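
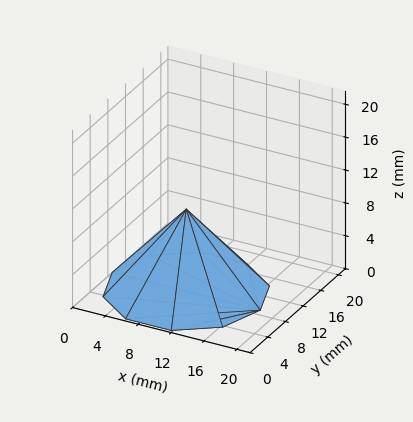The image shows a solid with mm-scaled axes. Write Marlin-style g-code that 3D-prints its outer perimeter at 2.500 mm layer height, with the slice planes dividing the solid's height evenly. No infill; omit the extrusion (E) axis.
Reading the render: the shape is a regular 10-sided pyramid, base circumscribed radius ≈ 9 mm, apex at z ≈ 10 mm (dimensions read to the nearest mm from the axis ticks). For the g-code, the solid's height is divided into equal slices at the stated Δz and each level perimeter traced with G1 moves after a G0 lift.

; perimeter-only toolpath
G21 ; units = mm
G90 ; absolute positioning
G28 ; home
; layer 1
G0 Z2.500
G0 X15.750 Y9.000
G1 X14.461 Y12.967
G1 X11.086 Y15.420
G1 X6.914 Y15.420
G1 X3.539 Y12.967
G1 X2.250 Y9.000
G1 X3.539 Y5.032
G1 X6.914 Y2.580
G1 X11.086 Y2.580
G1 X14.461 Y5.032
G1 X15.750 Y9.000
; layer 2
G0 Z5.000
G0 X13.500 Y9.000
G1 X12.640 Y11.645
G1 X10.390 Y13.280
G1 X7.610 Y13.280
G1 X5.359 Y11.645
G1 X4.500 Y9.000
G1 X5.359 Y6.355
G1 X7.610 Y4.720
G1 X10.390 Y4.720
G1 X12.640 Y6.355
G1 X13.500 Y9.000
; layer 3
G0 Z7.500
G0 X11.250 Y9.000
G1 X10.820 Y10.322
G1 X9.695 Y11.140
G1 X8.305 Y11.140
G1 X7.180 Y10.322
G1 X6.750 Y9.000
G1 X7.180 Y7.678
G1 X8.305 Y6.860
G1 X9.695 Y6.860
G1 X10.820 Y7.678
G1 X11.250 Y9.000
M2 ; end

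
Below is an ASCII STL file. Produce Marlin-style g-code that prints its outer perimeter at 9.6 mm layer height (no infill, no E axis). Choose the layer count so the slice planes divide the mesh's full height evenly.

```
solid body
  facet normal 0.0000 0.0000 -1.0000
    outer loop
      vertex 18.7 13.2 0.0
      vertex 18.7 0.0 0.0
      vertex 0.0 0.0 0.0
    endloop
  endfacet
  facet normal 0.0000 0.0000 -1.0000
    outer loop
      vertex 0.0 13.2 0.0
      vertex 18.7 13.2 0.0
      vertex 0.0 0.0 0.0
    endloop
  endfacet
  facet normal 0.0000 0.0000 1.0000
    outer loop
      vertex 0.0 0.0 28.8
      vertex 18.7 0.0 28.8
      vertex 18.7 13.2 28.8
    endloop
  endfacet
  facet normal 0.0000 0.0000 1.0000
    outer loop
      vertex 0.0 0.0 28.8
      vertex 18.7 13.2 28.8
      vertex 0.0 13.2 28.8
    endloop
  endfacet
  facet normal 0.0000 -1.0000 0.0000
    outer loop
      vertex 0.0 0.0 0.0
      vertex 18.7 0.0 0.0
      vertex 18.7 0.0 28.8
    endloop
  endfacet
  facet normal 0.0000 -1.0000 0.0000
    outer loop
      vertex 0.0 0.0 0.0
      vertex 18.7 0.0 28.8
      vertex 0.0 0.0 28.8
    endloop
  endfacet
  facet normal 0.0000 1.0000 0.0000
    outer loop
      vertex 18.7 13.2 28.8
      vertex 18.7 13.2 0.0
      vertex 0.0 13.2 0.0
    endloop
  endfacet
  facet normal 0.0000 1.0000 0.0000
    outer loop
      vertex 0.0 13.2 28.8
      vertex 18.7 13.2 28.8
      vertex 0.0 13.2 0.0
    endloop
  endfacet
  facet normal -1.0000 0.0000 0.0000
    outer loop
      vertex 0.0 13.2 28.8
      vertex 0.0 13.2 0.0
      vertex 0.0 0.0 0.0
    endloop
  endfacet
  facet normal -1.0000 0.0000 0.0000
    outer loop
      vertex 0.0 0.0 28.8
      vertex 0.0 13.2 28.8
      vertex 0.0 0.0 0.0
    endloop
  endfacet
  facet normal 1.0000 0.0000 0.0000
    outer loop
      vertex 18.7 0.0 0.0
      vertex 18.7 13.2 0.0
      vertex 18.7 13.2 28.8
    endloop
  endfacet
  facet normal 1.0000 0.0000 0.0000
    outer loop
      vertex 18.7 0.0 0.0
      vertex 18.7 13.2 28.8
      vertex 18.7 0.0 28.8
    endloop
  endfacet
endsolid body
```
; perimeter-only toolpath
G21 ; units = mm
G90 ; absolute positioning
G28 ; home
; layer 1
G0 Z9.6
G0 X0.0 Y0.0
G1 X18.7 Y0.0
G1 X18.7 Y13.2
G1 X0.0 Y13.2
G1 X0.0 Y0.0
; layer 2
G0 Z19.2
G0 X0.0 Y0.0
G1 X18.7 Y0.0
G1 X18.7 Y13.2
G1 X0.0 Y13.2
G1 X0.0 Y0.0
; layer 3
G0 Z28.8
G0 X0.0 Y0.0
G1 X18.7 Y0.0
G1 X18.7 Y13.2
G1 X0.0 Y13.2
G1 X0.0 Y0.0
M2 ; end

The solid is a rectangular box, roughly 18.7 × 13.2 mm footprint and 28.8 mm tall. Slicing at Δz = 9.6 mm — 3 equal slices spanning the solid's height, so layer i sits at z = i·h/3 — gives 3 non-empty perimeters. Each is a 4-segment closed polygon; G0 lifts to the layer z and rapids to the start vertex, then G1 traces the edges.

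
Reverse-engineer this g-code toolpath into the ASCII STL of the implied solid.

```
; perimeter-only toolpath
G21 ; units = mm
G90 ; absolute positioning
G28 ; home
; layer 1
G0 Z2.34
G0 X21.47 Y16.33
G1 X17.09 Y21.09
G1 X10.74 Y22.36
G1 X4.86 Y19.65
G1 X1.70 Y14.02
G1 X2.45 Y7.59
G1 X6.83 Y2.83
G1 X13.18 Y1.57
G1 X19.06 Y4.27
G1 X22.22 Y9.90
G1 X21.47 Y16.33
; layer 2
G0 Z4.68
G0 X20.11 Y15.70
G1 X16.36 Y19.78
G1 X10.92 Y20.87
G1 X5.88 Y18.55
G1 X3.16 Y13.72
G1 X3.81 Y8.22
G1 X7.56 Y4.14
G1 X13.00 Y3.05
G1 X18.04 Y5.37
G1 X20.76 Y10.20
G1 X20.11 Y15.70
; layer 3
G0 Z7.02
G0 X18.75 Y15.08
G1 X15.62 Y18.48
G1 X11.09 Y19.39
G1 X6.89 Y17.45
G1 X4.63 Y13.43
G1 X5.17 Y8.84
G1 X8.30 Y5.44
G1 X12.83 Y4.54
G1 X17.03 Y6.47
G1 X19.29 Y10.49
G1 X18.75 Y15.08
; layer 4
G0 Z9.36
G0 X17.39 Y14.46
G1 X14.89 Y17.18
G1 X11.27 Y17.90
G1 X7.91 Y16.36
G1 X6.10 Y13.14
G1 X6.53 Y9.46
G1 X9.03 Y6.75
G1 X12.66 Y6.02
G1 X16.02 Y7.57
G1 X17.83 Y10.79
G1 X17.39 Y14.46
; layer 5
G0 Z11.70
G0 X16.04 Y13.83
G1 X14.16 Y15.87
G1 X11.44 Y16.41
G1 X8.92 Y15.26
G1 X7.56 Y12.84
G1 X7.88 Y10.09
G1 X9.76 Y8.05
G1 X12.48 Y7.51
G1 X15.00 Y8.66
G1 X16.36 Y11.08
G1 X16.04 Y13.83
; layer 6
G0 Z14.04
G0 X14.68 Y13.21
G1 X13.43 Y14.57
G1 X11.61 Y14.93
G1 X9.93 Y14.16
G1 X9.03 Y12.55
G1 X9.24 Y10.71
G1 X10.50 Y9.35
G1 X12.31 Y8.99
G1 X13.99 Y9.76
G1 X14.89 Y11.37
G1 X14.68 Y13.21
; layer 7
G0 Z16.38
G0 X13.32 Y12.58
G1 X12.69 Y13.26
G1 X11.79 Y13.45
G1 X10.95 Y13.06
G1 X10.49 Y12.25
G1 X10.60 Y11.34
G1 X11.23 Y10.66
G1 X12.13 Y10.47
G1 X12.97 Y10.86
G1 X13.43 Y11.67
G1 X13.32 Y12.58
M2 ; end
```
solid part
  facet normal 0.0000 0.0000 -1.0000
    outer loop
      vertex 10.57 23.84 0.00
      vertex 17.82 22.39 0.00
      vertex 22.83 16.95 0.00
    endloop
  endfacet
  facet normal 0.0000 0.0000 -1.0000
    outer loop
      vertex 3.85 20.75 0.00
      vertex 10.57 23.84 0.00
      vertex 22.83 16.95 0.00
    endloop
  endfacet
  facet normal 0.0000 0.0000 -1.0000
    outer loop
      vertex 0.23 14.31 0.00
      vertex 3.85 20.75 0.00
      vertex 22.83 16.95 0.00
    endloop
  endfacet
  facet normal 0.0000 0.0000 -1.0000
    outer loop
      vertex 1.09 6.97 0.00
      vertex 0.23 14.31 0.00
      vertex 22.83 16.95 0.00
    endloop
  endfacet
  facet normal 0.0000 0.0000 -1.0000
    outer loop
      vertex 6.10 1.53 0.00
      vertex 1.09 6.97 0.00
      vertex 22.83 16.95 0.00
    endloop
  endfacet
  facet normal 0.0000 0.0000 -1.0000
    outer loop
      vertex 13.35 0.08 0.00
      vertex 6.10 1.53 0.00
      vertex 22.83 16.95 0.00
    endloop
  endfacet
  facet normal 0.0000 0.0000 -1.0000
    outer loop
      vertex 20.07 3.17 0.00
      vertex 13.35 0.08 0.00
      vertex 22.83 16.95 0.00
    endloop
  endfacet
  facet normal 0.0000 0.0000 -1.0000
    outer loop
      vertex 23.69 9.61 0.00
      vertex 20.07 3.17 0.00
      vertex 22.83 16.95 0.00
    endloop
  endfacet
  facet normal 0.6286 0.5789 0.5193
    outer loop
      vertex 22.83 16.95 0.00
      vertex 17.82 22.39 0.00
      vertex 11.96 11.96 18.72
    endloop
  endfacet
  facet normal 0.1676 0.8380 0.5193
    outer loop
      vertex 17.82 22.39 0.00
      vertex 10.57 23.84 0.00
      vertex 11.96 11.96 18.72
    endloop
  endfacet
  facet normal -0.3570 0.7765 0.5193
    outer loop
      vertex 10.57 23.84 0.00
      vertex 3.85 20.75 0.00
      vertex 11.96 11.96 18.72
    endloop
  endfacet
  facet normal -0.7449 0.4187 0.5193
    outer loop
      vertex 3.85 20.75 0.00
      vertex 0.23 14.31 0.00
      vertex 11.96 11.96 18.72
    endloop
  endfacet
  facet normal -0.8488 -0.0994 0.5193
    outer loop
      vertex 0.23 14.31 0.00
      vertex 1.09 6.97 0.00
      vertex 11.96 11.96 18.72
    endloop
  endfacet
  facet normal -0.6286 -0.5789 0.5193
    outer loop
      vertex 1.09 6.97 0.00
      vertex 6.10 1.53 0.00
      vertex 11.96 11.96 18.72
    endloop
  endfacet
  facet normal -0.1676 -0.8380 0.5193
    outer loop
      vertex 6.10 1.53 0.00
      vertex 13.35 0.08 0.00
      vertex 11.96 11.96 18.72
    endloop
  endfacet
  facet normal 0.3570 -0.7765 0.5193
    outer loop
      vertex 13.35 0.08 0.00
      vertex 20.07 3.17 0.00
      vertex 11.96 11.96 18.72
    endloop
  endfacet
  facet normal 0.7449 -0.4187 0.5193
    outer loop
      vertex 20.07 3.17 0.00
      vertex 23.69 9.61 0.00
      vertex 11.96 11.96 18.72
    endloop
  endfacet
  facet normal 0.8488 0.0994 0.5193
    outer loop
      vertex 23.69 9.61 0.00
      vertex 22.83 16.95 0.00
      vertex 11.96 11.96 18.72
    endloop
  endfacet
endsolid part

The G0 Z moves step by Δz≈2.34 mm. The G1 loops shrink linearly with z, so the solid tapers from its base footprint up to z≈18.7. Closing with a flat bottom cap and the tapered top and triangulating gives 18 facets — a regular 10-sided pyramid, base circumscribed radius ≈ 12 mm, apex at z ≈ 18.7 mm.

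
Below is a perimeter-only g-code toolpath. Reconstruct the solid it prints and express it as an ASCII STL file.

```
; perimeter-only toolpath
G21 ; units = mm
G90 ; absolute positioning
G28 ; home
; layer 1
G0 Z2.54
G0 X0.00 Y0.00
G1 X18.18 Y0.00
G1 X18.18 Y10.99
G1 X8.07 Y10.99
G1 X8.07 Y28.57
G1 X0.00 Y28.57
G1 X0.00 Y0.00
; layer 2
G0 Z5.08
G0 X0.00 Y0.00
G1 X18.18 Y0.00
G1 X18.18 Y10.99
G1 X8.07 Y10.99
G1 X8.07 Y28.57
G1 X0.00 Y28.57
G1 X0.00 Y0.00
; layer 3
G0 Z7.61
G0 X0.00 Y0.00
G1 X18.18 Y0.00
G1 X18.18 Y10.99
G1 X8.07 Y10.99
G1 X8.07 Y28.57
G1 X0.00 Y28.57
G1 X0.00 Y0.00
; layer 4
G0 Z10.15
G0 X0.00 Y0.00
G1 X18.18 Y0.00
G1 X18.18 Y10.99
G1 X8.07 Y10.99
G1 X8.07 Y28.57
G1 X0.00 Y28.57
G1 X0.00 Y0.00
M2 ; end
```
solid part
  facet normal 0.0000 0.0000 -1.0000
    outer loop
      vertex 18.18 10.99 0.00
      vertex 18.18 0.00 0.00
      vertex 0.00 0.00 0.00
    endloop
  endfacet
  facet normal 0.0000 0.0000 -1.0000
    outer loop
      vertex 8.07 10.99 0.00
      vertex 18.18 10.99 0.00
      vertex 0.00 0.00 0.00
    endloop
  endfacet
  facet normal 0.0000 0.0000 -1.0000
    outer loop
      vertex 8.07 28.57 0.00
      vertex 8.07 10.99 0.00
      vertex 0.00 0.00 0.00
    endloop
  endfacet
  facet normal 0.0000 0.0000 -1.0000
    outer loop
      vertex 0.00 28.57 0.00
      vertex 8.07 28.57 0.00
      vertex 0.00 0.00 0.00
    endloop
  endfacet
  facet normal 0.0000 0.0000 1.0000
    outer loop
      vertex 0.00 0.00 10.15
      vertex 18.18 0.00 10.15
      vertex 18.18 10.99 10.15
    endloop
  endfacet
  facet normal 0.0000 0.0000 1.0000
    outer loop
      vertex 0.00 0.00 10.15
      vertex 18.18 10.99 10.15
      vertex 8.07 10.99 10.15
    endloop
  endfacet
  facet normal 0.0000 0.0000 1.0000
    outer loop
      vertex 0.00 0.00 10.15
      vertex 8.07 10.99 10.15
      vertex 8.07 28.57 10.15
    endloop
  endfacet
  facet normal 0.0000 0.0000 1.0000
    outer loop
      vertex 0.00 0.00 10.15
      vertex 8.07 28.57 10.15
      vertex 0.00 28.57 10.15
    endloop
  endfacet
  facet normal 0.0000 -1.0000 0.0000
    outer loop
      vertex 0.00 0.00 0.00
      vertex 18.18 0.00 0.00
      vertex 18.18 0.00 10.15
    endloop
  endfacet
  facet normal 0.0000 -1.0000 0.0000
    outer loop
      vertex 0.00 0.00 0.00
      vertex 18.18 0.00 10.15
      vertex 0.00 0.00 10.15
    endloop
  endfacet
  facet normal 1.0000 0.0000 0.0000
    outer loop
      vertex 18.18 0.00 0.00
      vertex 18.18 10.99 0.00
      vertex 18.18 10.99 10.15
    endloop
  endfacet
  facet normal 1.0000 0.0000 0.0000
    outer loop
      vertex 18.18 0.00 0.00
      vertex 18.18 10.99 10.15
      vertex 18.18 0.00 10.15
    endloop
  endfacet
  facet normal 0.0000 1.0000 0.0000
    outer loop
      vertex 18.18 10.99 0.00
      vertex 8.07 10.99 0.00
      vertex 8.07 10.99 10.15
    endloop
  endfacet
  facet normal 0.0000 1.0000 0.0000
    outer loop
      vertex 18.18 10.99 0.00
      vertex 8.07 10.99 10.15
      vertex 18.18 10.99 10.15
    endloop
  endfacet
  facet normal 1.0000 0.0000 0.0000
    outer loop
      vertex 8.07 10.99 0.00
      vertex 8.07 28.57 0.00
      vertex 8.07 28.57 10.15
    endloop
  endfacet
  facet normal 1.0000 0.0000 0.0000
    outer loop
      vertex 8.07 10.99 0.00
      vertex 8.07 28.57 10.15
      vertex 8.07 10.99 10.15
    endloop
  endfacet
  facet normal 0.0000 1.0000 0.0000
    outer loop
      vertex 8.07 28.57 0.00
      vertex 0.00 28.57 0.00
      vertex 0.00 28.57 10.15
    endloop
  endfacet
  facet normal 0.0000 1.0000 0.0000
    outer loop
      vertex 8.07 28.57 0.00
      vertex 0.00 28.57 10.15
      vertex 8.07 28.57 10.15
    endloop
  endfacet
  facet normal -1.0000 0.0000 0.0000
    outer loop
      vertex 0.00 28.57 0.00
      vertex 0.00 0.00 0.00
      vertex 0.00 0.00 10.15
    endloop
  endfacet
  facet normal -1.0000 0.0000 0.0000
    outer loop
      vertex 0.00 28.57 0.00
      vertex 0.00 0.00 10.15
      vertex 0.00 28.57 10.15
    endloop
  endfacet
endsolid part

The G0 Z moves step by Δz≈2.54 mm. Every layer's G1 loop is the same polygon, so the solid is a straight extrusion of it from z=0 to z≈10.2. Closing with flat bottom and top caps and triangulating gives 20 facets — an L-shaped prism: outer 18.2 × 28.6 mm, arm thicknesses ≈ 11 mm (horizontal) and 8.07 mm (vertical), extruded 10.2 mm in z.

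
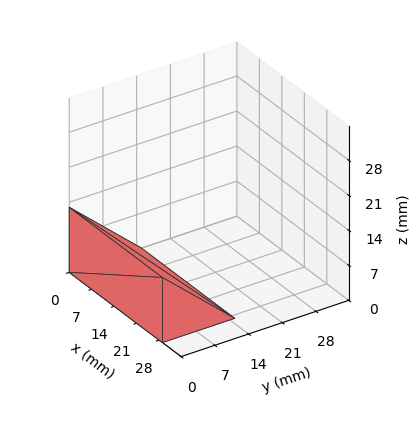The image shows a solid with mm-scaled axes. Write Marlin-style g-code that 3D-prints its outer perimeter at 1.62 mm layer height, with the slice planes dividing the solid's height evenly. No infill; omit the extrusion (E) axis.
Reading the render: the shape is a wedge (ramp): 29 × 15 mm base, rising to 13 mm along the y=0 edge and sloping linearly to z=0 at y=15 (dimensions read to the nearest mm from the axis ticks). For the g-code, the solid's height is divided into equal slices at the stated Δz and each level perimeter traced with G1 moves after a G0 lift.

; perimeter-only toolpath
G21 ; units = mm
G90 ; absolute positioning
G28 ; home
; layer 1
G0 Z1.62
G0 X0.00 Y0.00
G1 X29.00 Y0.00
G1 X29.00 Y13.12
G1 X0.00 Y13.12
G1 X0.00 Y0.00
; layer 2
G0 Z3.25
G0 X0.00 Y0.00
G1 X29.00 Y0.00
G1 X29.00 Y11.25
G1 X0.00 Y11.25
G1 X0.00 Y0.00
; layer 3
G0 Z4.88
G0 X0.00 Y0.00
G1 X29.00 Y0.00
G1 X29.00 Y9.38
G1 X0.00 Y9.38
G1 X0.00 Y0.00
; layer 4
G0 Z6.50
G0 X0.00 Y0.00
G1 X29.00 Y0.00
G1 X29.00 Y7.50
G1 X0.00 Y7.50
G1 X0.00 Y0.00
; layer 5
G0 Z8.12
G0 X0.00 Y0.00
G1 X29.00 Y0.00
G1 X29.00 Y5.62
G1 X0.00 Y5.62
G1 X0.00 Y0.00
; layer 6
G0 Z9.75
G0 X0.00 Y0.00
G1 X29.00 Y0.00
G1 X29.00 Y3.75
G1 X0.00 Y3.75
G1 X0.00 Y0.00
; layer 7
G0 Z11.38
G0 X0.00 Y0.00
G1 X29.00 Y0.00
G1 X29.00 Y1.88
G1 X0.00 Y1.88
G1 X0.00 Y0.00
M2 ; end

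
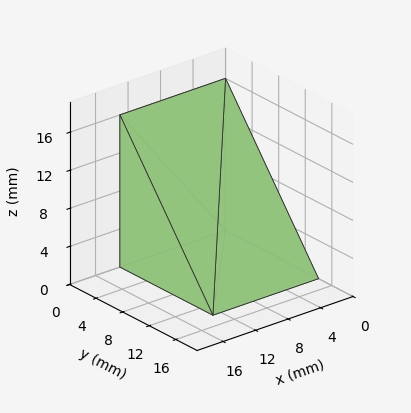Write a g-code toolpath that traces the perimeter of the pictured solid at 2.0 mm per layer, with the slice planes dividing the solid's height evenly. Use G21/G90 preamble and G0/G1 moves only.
Reading the render: the shape is a wedge (ramp): 13 × 14 mm base, rising to 16 mm along the y=0 edge and sloping linearly to z=0 at y=14 (dimensions read to the nearest mm from the axis ticks). For the g-code, the solid's height is divided into equal slices at the stated Δz and each level perimeter traced with G1 moves after a G0 lift.

; perimeter-only toolpath
G21 ; units = mm
G90 ; absolute positioning
G28 ; home
; layer 1
G0 Z2.0
G0 X0.0 Y0.0
G1 X13.0 Y0.0
G1 X13.0 Y12.2
G1 X0.0 Y12.2
G1 X0.0 Y0.0
; layer 2
G0 Z4.0
G0 X0.0 Y0.0
G1 X13.0 Y0.0
G1 X13.0 Y10.5
G1 X0.0 Y10.5
G1 X0.0 Y0.0
; layer 3
G0 Z6.0
G0 X0.0 Y0.0
G1 X13.0 Y0.0
G1 X13.0 Y8.8
G1 X0.0 Y8.8
G1 X0.0 Y0.0
; layer 4
G0 Z8.0
G0 X0.0 Y0.0
G1 X13.0 Y0.0
G1 X13.0 Y7.0
G1 X0.0 Y7.0
G1 X0.0 Y0.0
; layer 5
G0 Z10.0
G0 X0.0 Y0.0
G1 X13.0 Y0.0
G1 X13.0 Y5.2
G1 X0.0 Y5.2
G1 X0.0 Y0.0
; layer 6
G0 Z12.0
G0 X0.0 Y0.0
G1 X13.0 Y0.0
G1 X13.0 Y3.5
G1 X0.0 Y3.5
G1 X0.0 Y0.0
; layer 7
G0 Z14.0
G0 X0.0 Y0.0
G1 X13.0 Y0.0
G1 X13.0 Y1.8
G1 X0.0 Y1.8
G1 X0.0 Y0.0
M2 ; end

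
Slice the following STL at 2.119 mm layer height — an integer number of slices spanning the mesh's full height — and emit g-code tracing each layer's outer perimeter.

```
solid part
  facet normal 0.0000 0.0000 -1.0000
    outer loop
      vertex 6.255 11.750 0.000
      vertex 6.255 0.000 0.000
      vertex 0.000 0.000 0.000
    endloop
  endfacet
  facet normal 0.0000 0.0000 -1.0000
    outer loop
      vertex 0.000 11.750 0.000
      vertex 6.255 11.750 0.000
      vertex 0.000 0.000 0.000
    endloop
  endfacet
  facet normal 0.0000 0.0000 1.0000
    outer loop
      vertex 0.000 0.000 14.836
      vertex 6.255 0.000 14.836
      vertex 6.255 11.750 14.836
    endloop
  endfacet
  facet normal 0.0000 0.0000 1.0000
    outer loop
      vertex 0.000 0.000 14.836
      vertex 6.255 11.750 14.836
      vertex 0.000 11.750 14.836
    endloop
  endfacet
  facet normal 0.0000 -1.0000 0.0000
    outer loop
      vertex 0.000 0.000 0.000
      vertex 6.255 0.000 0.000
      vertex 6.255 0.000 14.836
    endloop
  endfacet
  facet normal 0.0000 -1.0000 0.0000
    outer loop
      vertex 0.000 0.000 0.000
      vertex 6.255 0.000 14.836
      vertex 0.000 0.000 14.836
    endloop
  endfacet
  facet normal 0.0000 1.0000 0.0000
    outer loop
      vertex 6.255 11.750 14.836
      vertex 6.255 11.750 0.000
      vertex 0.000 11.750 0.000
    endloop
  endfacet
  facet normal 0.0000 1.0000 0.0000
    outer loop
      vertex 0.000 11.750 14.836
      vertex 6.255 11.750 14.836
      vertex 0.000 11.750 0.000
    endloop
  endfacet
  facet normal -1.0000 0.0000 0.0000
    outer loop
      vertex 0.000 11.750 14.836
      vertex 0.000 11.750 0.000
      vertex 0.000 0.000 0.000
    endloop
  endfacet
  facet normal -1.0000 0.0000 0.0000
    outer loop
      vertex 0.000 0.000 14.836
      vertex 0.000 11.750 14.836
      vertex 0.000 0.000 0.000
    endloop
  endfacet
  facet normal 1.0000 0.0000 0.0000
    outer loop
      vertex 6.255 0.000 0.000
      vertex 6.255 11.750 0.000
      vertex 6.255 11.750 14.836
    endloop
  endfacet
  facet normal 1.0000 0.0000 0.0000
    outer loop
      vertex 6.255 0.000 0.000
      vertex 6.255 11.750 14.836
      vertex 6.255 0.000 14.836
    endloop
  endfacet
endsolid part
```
; perimeter-only toolpath
G21 ; units = mm
G90 ; absolute positioning
G28 ; home
; layer 1
G0 Z2.119
G0 X0.000 Y0.000
G1 X6.255 Y0.000
G1 X6.255 Y11.750
G1 X0.000 Y11.750
G1 X0.000 Y0.000
; layer 2
G0 Z4.239
G0 X0.000 Y0.000
G1 X6.255 Y0.000
G1 X6.255 Y11.750
G1 X0.000 Y11.750
G1 X0.000 Y0.000
; layer 3
G0 Z6.358
G0 X0.000 Y0.000
G1 X6.255 Y0.000
G1 X6.255 Y11.750
G1 X0.000 Y11.750
G1 X0.000 Y0.000
; layer 4
G0 Z8.478
G0 X0.000 Y0.000
G1 X6.255 Y0.000
G1 X6.255 Y11.750
G1 X0.000 Y11.750
G1 X0.000 Y0.000
; layer 5
G0 Z10.597
G0 X0.000 Y0.000
G1 X6.255 Y0.000
G1 X6.255 Y11.750
G1 X0.000 Y11.750
G1 X0.000 Y0.000
; layer 6
G0 Z12.717
G0 X0.000 Y0.000
G1 X6.255 Y0.000
G1 X6.255 Y11.750
G1 X0.000 Y11.750
G1 X0.000 Y0.000
; layer 7
G0 Z14.836
G0 X0.000 Y0.000
G1 X6.255 Y0.000
G1 X6.255 Y11.750
G1 X0.000 Y11.750
G1 X0.000 Y0.000
M2 ; end

The solid is a rectangular box, roughly 6.25 × 11.8 mm footprint and 14.8 mm tall. Slicing at Δz = 2.119 mm — 7 equal slices spanning the solid's height, so layer i sits at z = i·h/7 — gives 7 non-empty perimeters. Each is a 4-segment closed polygon; G0 lifts to the layer z and rapids to the start vertex, then G1 traces the edges.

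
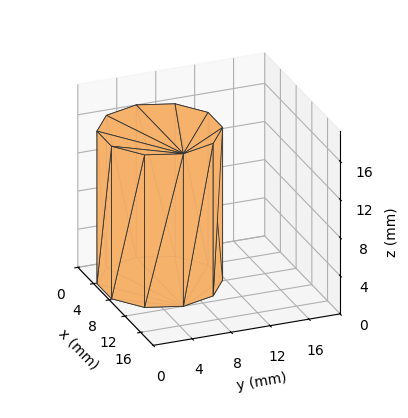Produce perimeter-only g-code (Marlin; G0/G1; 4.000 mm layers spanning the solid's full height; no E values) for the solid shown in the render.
Reading the render: the shape is a regular 10-sided prism (a cylinder approximated with 10 flat sides), circumscribed radius ≈ 6 mm, height ≈ 16 mm (dimensions read to the nearest mm from the axis ticks). For the g-code, the solid's height is divided into equal slices at the stated Δz and each level perimeter traced with G1 moves after a G0 lift.

; perimeter-only toolpath
G21 ; units = mm
G90 ; absolute positioning
G28 ; home
; layer 1
G0 Z4.000
G0 X12.000 Y6.000
G1 X10.854 Y9.527
G1 X7.854 Y11.706
G1 X4.146 Y11.706
G1 X1.146 Y9.527
G1 X0.000 Y6.000
G1 X1.146 Y2.473
G1 X4.146 Y0.294
G1 X7.854 Y0.294
G1 X10.854 Y2.473
G1 X12.000 Y6.000
; layer 2
G0 Z8.000
G0 X12.000 Y6.000
G1 X10.854 Y9.527
G1 X7.854 Y11.706
G1 X4.146 Y11.706
G1 X1.146 Y9.527
G1 X0.000 Y6.000
G1 X1.146 Y2.473
G1 X4.146 Y0.294
G1 X7.854 Y0.294
G1 X10.854 Y2.473
G1 X12.000 Y6.000
; layer 3
G0 Z12.000
G0 X12.000 Y6.000
G1 X10.854 Y9.527
G1 X7.854 Y11.706
G1 X4.146 Y11.706
G1 X1.146 Y9.527
G1 X0.000 Y6.000
G1 X1.146 Y2.473
G1 X4.146 Y0.294
G1 X7.854 Y0.294
G1 X10.854 Y2.473
G1 X12.000 Y6.000
; layer 4
G0 Z16.000
G0 X12.000 Y6.000
G1 X10.854 Y9.527
G1 X7.854 Y11.706
G1 X4.146 Y11.706
G1 X1.146 Y9.527
G1 X0.000 Y6.000
G1 X1.146 Y2.473
G1 X4.146 Y0.294
G1 X7.854 Y0.294
G1 X10.854 Y2.473
G1 X12.000 Y6.000
M2 ; end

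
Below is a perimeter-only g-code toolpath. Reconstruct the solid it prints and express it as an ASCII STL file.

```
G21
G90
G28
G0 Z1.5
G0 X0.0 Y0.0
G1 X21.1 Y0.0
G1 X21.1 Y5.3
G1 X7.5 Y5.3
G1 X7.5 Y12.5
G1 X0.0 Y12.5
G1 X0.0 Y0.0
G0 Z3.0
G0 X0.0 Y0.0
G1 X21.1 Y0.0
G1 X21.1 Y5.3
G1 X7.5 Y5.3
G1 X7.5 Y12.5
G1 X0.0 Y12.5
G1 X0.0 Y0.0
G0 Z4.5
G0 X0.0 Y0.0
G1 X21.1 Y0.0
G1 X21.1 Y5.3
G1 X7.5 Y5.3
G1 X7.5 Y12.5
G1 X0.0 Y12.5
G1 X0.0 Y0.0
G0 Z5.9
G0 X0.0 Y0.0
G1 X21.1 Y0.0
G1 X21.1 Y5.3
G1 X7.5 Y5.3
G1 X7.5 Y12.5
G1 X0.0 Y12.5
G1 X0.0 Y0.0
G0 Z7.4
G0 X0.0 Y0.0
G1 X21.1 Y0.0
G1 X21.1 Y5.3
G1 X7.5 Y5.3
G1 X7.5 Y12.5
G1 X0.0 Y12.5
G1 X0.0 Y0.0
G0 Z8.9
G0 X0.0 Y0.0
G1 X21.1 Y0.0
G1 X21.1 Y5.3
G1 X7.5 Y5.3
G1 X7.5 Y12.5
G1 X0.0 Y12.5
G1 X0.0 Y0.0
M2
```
solid part
  facet normal 0.0000 0.0000 -1.0000
    outer loop
      vertex 21.1 5.3 0.0
      vertex 21.1 0.0 0.0
      vertex 0.0 0.0 0.0
    endloop
  endfacet
  facet normal 0.0000 0.0000 -1.0000
    outer loop
      vertex 7.5 5.3 0.0
      vertex 21.1 5.3 0.0
      vertex 0.0 0.0 0.0
    endloop
  endfacet
  facet normal 0.0000 0.0000 -1.0000
    outer loop
      vertex 7.5 12.5 0.0
      vertex 7.5 5.3 0.0
      vertex 0.0 0.0 0.0
    endloop
  endfacet
  facet normal 0.0000 0.0000 -1.0000
    outer loop
      vertex 0.0 12.5 0.0
      vertex 7.5 12.5 0.0
      vertex 0.0 0.0 0.0
    endloop
  endfacet
  facet normal 0.0000 0.0000 1.0000
    outer loop
      vertex 0.0 0.0 8.9
      vertex 21.1 0.0 8.9
      vertex 21.1 5.3 8.9
    endloop
  endfacet
  facet normal 0.0000 0.0000 1.0000
    outer loop
      vertex 0.0 0.0 8.9
      vertex 21.1 5.3 8.9
      vertex 7.5 5.3 8.9
    endloop
  endfacet
  facet normal 0.0000 0.0000 1.0000
    outer loop
      vertex 0.0 0.0 8.9
      vertex 7.5 5.3 8.9
      vertex 7.5 12.5 8.9
    endloop
  endfacet
  facet normal 0.0000 0.0000 1.0000
    outer loop
      vertex 0.0 0.0 8.9
      vertex 7.5 12.5 8.9
      vertex 0.0 12.5 8.9
    endloop
  endfacet
  facet normal 0.0000 -1.0000 0.0000
    outer loop
      vertex 0.0 0.0 0.0
      vertex 21.1 0.0 0.0
      vertex 21.1 0.0 8.9
    endloop
  endfacet
  facet normal 0.0000 -1.0000 0.0000
    outer loop
      vertex 0.0 0.0 0.0
      vertex 21.1 0.0 8.9
      vertex 0.0 0.0 8.9
    endloop
  endfacet
  facet normal 1.0000 0.0000 0.0000
    outer loop
      vertex 21.1 0.0 0.0
      vertex 21.1 5.3 0.0
      vertex 21.1 5.3 8.9
    endloop
  endfacet
  facet normal 1.0000 0.0000 0.0000
    outer loop
      vertex 21.1 0.0 0.0
      vertex 21.1 5.3 8.9
      vertex 21.1 0.0 8.9
    endloop
  endfacet
  facet normal 0.0000 1.0000 0.0000
    outer loop
      vertex 21.1 5.3 0.0
      vertex 7.5 5.3 0.0
      vertex 7.5 5.3 8.9
    endloop
  endfacet
  facet normal 0.0000 1.0000 0.0000
    outer loop
      vertex 21.1 5.3 0.0
      vertex 7.5 5.3 8.9
      vertex 21.1 5.3 8.9
    endloop
  endfacet
  facet normal 1.0000 0.0000 0.0000
    outer loop
      vertex 7.5 5.3 0.0
      vertex 7.5 12.5 0.0
      vertex 7.5 12.5 8.9
    endloop
  endfacet
  facet normal 1.0000 0.0000 0.0000
    outer loop
      vertex 7.5 5.3 0.0
      vertex 7.5 12.5 8.9
      vertex 7.5 5.3 8.9
    endloop
  endfacet
  facet normal 0.0000 1.0000 0.0000
    outer loop
      vertex 7.5 12.5 0.0
      vertex 0.0 12.5 0.0
      vertex 0.0 12.5 8.9
    endloop
  endfacet
  facet normal 0.0000 1.0000 0.0000
    outer loop
      vertex 7.5 12.5 0.0
      vertex 0.0 12.5 8.9
      vertex 7.5 12.5 8.9
    endloop
  endfacet
  facet normal -1.0000 0.0000 0.0000
    outer loop
      vertex 0.0 12.5 0.0
      vertex 0.0 0.0 0.0
      vertex 0.0 0.0 8.9
    endloop
  endfacet
  facet normal -1.0000 0.0000 0.0000
    outer loop
      vertex 0.0 12.5 0.0
      vertex 0.0 0.0 8.9
      vertex 0.0 12.5 8.9
    endloop
  endfacet
endsolid part

The G0 Z moves step by Δz≈1.5 mm. Every layer's G1 loop is the same polygon, so the solid is a straight extrusion of it from z=0 to z≈8.9. Closing with flat bottom and top caps and triangulating gives 20 facets — an L-shaped prism: outer 21.1 × 12.5 mm, arm thicknesses ≈ 5.3 mm (horizontal) and 7.5 mm (vertical), extruded 8.9 mm in z.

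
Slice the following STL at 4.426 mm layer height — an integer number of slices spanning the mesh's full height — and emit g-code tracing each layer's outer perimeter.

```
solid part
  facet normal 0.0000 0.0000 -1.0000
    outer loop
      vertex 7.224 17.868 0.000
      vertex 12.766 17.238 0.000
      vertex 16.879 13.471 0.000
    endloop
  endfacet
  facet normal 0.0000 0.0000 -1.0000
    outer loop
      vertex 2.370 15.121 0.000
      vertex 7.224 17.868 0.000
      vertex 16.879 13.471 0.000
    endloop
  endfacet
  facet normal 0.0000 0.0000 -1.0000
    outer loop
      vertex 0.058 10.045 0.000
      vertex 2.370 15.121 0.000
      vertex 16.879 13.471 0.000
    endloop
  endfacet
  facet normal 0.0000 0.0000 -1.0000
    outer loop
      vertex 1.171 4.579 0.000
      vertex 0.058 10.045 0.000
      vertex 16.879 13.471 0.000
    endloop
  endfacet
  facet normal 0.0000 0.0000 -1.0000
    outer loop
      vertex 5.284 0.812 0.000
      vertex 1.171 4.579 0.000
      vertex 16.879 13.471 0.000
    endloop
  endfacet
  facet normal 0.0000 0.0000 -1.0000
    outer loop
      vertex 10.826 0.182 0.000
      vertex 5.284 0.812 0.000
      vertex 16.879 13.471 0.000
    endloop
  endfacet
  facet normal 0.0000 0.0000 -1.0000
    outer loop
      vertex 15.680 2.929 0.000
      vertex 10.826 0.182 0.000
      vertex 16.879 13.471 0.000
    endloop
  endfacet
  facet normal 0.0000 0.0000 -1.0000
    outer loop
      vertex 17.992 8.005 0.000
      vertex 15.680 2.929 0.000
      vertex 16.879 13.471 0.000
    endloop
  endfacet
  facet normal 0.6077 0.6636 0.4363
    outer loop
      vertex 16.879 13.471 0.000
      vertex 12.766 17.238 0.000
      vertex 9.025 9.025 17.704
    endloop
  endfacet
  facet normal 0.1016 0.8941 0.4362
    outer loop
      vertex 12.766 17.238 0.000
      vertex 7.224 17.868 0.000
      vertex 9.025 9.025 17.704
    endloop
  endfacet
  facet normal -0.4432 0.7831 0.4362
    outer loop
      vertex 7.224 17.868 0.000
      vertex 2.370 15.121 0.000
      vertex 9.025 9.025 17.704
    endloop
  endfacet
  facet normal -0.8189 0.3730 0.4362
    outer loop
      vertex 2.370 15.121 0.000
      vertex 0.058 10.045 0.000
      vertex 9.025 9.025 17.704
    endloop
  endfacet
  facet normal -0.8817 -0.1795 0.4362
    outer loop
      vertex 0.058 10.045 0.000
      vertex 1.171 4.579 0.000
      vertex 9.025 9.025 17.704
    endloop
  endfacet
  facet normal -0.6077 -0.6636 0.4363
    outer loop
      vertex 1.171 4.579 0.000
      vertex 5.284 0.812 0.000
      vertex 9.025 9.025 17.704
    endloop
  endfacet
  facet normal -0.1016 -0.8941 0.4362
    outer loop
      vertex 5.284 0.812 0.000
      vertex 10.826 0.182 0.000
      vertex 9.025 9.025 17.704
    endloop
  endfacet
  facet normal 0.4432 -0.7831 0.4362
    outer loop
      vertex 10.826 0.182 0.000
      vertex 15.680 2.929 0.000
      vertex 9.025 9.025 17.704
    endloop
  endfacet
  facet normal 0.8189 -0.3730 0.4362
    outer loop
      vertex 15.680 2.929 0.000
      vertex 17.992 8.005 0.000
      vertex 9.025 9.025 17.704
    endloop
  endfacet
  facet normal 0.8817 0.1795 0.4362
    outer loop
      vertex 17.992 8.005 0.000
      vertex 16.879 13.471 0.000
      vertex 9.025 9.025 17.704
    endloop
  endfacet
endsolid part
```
; perimeter-only toolpath
G21 ; units = mm
G90 ; absolute positioning
G28 ; home
; layer 1
G0 Z4.426
G0 X14.915 Y12.359
G1 X11.831 Y15.185
G1 X7.674 Y15.657
G1 X4.034 Y13.597
G1 X2.300 Y9.790
G1 X3.135 Y5.691
G1 X6.219 Y2.865
G1 X10.376 Y2.393
G1 X14.016 Y4.453
G1 X15.750 Y8.260
G1 X14.915 Y12.359
; layer 2
G0 Z8.852
G0 X12.952 Y11.248
G1 X10.896 Y13.131
G1 X8.125 Y13.447
G1 X5.697 Y12.073
G1 X4.542 Y9.535
G1 X5.098 Y6.802
G1 X7.155 Y4.918
G1 X9.925 Y4.604
G1 X12.352 Y5.977
G1 X13.509 Y8.515
G1 X12.952 Y11.248
; layer 3
G0 Z13.278
G0 X10.989 Y10.137
G1 X9.960 Y11.078
G1 X8.575 Y11.236
G1 X7.361 Y10.549
G1 X6.783 Y9.280
G1 X7.062 Y7.914
G1 X8.090 Y6.972
G1 X9.475 Y6.814
G1 X10.689 Y7.501
G1 X11.267 Y8.770
G1 X10.989 Y10.137
M2 ; end

The solid is a regular 10-sided pyramid, base circumscribed radius ≈ 9.03 mm, apex at z ≈ 17.7 mm. Slicing at Δz = 4.426 mm — 4 equal slices spanning the solid's height, so layer i sits at z = i·h/4 — gives 3 non-empty perimeters. Each is a 10-segment closed polygon; G0 lifts to the layer z and rapids to the start vertex, then G1 traces the edges. The cross-section shrinks linearly with z (the slice at the apex is degenerate and omitted).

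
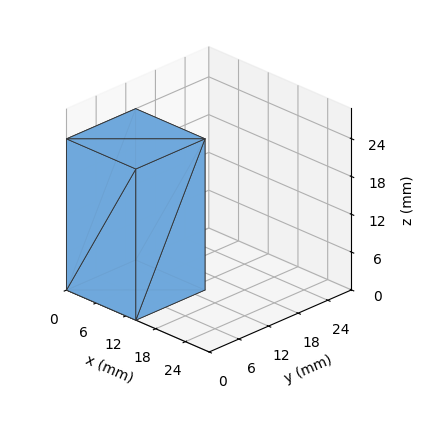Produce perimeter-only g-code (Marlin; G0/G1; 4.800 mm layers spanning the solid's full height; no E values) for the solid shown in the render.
Reading the render: the shape is a rectangular box, roughly 14 × 14 mm footprint and 24 mm tall (dimensions read to the nearest mm from the axis ticks). For the g-code, the solid's height is divided into equal slices at the stated Δz and each level perimeter traced with G1 moves after a G0 lift.

; perimeter-only toolpath
G21 ; units = mm
G90 ; absolute positioning
G28 ; home
; layer 1
G0 Z4.800
G0 X0.000 Y0.000
G1 X14.000 Y0.000
G1 X14.000 Y14.000
G1 X0.000 Y14.000
G1 X0.000 Y0.000
; layer 2
G0 Z9.600
G0 X0.000 Y0.000
G1 X14.000 Y0.000
G1 X14.000 Y14.000
G1 X0.000 Y14.000
G1 X0.000 Y0.000
; layer 3
G0 Z14.400
G0 X0.000 Y0.000
G1 X14.000 Y0.000
G1 X14.000 Y14.000
G1 X0.000 Y14.000
G1 X0.000 Y0.000
; layer 4
G0 Z19.200
G0 X0.000 Y0.000
G1 X14.000 Y0.000
G1 X14.000 Y14.000
G1 X0.000 Y14.000
G1 X0.000 Y0.000
; layer 5
G0 Z24.000
G0 X0.000 Y0.000
G1 X14.000 Y0.000
G1 X14.000 Y14.000
G1 X0.000 Y14.000
G1 X0.000 Y0.000
M2 ; end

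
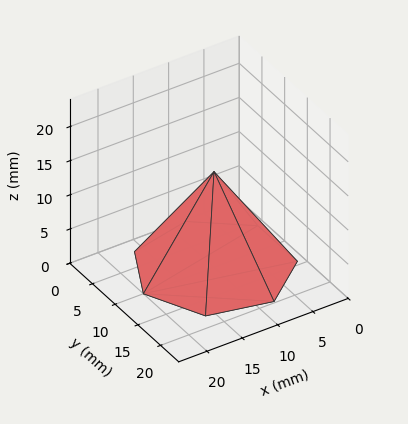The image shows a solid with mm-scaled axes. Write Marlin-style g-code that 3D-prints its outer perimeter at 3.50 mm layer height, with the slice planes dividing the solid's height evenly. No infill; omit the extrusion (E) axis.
Reading the render: the shape is a regular 7-sided pyramid, base circumscribed radius ≈ 10 mm, apex at z ≈ 14 mm (dimensions read to the nearest mm from the axis ticks). For the g-code, the solid's height is divided into equal slices at the stated Δz and each level perimeter traced with G1 moves after a G0 lift.

; perimeter-only toolpath
G21 ; units = mm
G90 ; absolute positioning
G28 ; home
; layer 1
G0 Z3.50
G0 X17.50 Y10.00
G1 X14.67 Y15.87
G1 X8.33 Y17.31
G1 X3.24 Y13.25
G1 X3.24 Y6.75
G1 X8.33 Y2.69
G1 X14.67 Y4.13
G1 X17.50 Y10.00
; layer 2
G0 Z7.00
G0 X15.00 Y10.00
G1 X13.12 Y13.91
G1 X8.88 Y14.88
G1 X5.50 Y12.17
G1 X5.50 Y7.83
G1 X8.88 Y5.12
G1 X13.12 Y6.09
G1 X15.00 Y10.00
; layer 3
G0 Z10.50
G0 X12.50 Y10.00
G1 X11.56 Y11.96
G1 X9.44 Y12.44
G1 X7.75 Y11.09
G1 X7.75 Y8.91
G1 X9.44 Y7.56
G1 X11.56 Y8.04
G1 X12.50 Y10.00
M2 ; end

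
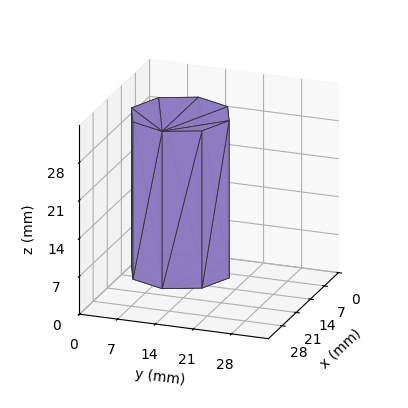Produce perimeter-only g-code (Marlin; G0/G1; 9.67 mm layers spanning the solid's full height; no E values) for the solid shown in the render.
Reading the render: the shape is a regular 8-sided prism (a cylinder approximated with 8 flat sides), circumscribed radius ≈ 9 mm, height ≈ 29 mm (dimensions read to the nearest mm from the axis ticks). For the g-code, the solid's height is divided into equal slices at the stated Δz and each level perimeter traced with G1 moves after a G0 lift.

; perimeter-only toolpath
G21 ; units = mm
G90 ; absolute positioning
G28 ; home
; layer 1
G0 Z9.67
G0 X18.00 Y9.00
G1 X15.36 Y15.36
G1 X9.00 Y18.00
G1 X2.64 Y15.36
G1 X0.00 Y9.00
G1 X2.64 Y2.64
G1 X9.00 Y0.00
G1 X15.36 Y2.64
G1 X18.00 Y9.00
; layer 2
G0 Z19.33
G0 X18.00 Y9.00
G1 X15.36 Y15.36
G1 X9.00 Y18.00
G1 X2.64 Y15.36
G1 X0.00 Y9.00
G1 X2.64 Y2.64
G1 X9.00 Y0.00
G1 X15.36 Y2.64
G1 X18.00 Y9.00
; layer 3
G0 Z29.00
G0 X18.00 Y9.00
G1 X15.36 Y15.36
G1 X9.00 Y18.00
G1 X2.64 Y15.36
G1 X0.00 Y9.00
G1 X2.64 Y2.64
G1 X9.00 Y0.00
G1 X15.36 Y2.64
G1 X18.00 Y9.00
M2 ; end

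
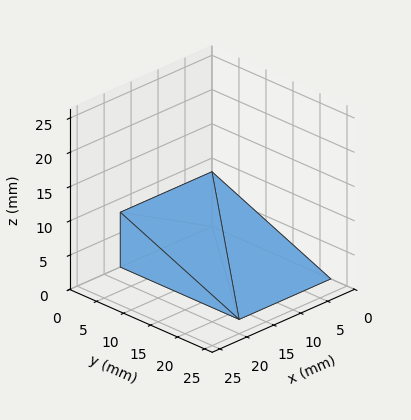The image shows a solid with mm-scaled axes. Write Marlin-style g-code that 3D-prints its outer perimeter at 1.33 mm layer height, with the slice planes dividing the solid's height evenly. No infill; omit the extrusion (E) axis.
Reading the render: the shape is a wedge (ramp): 17 × 22 mm base, rising to 8 mm along the y=0 edge and sloping linearly to z=0 at y=22 (dimensions read to the nearest mm from the axis ticks). For the g-code, the solid's height is divided into equal slices at the stated Δz and each level perimeter traced with G1 moves after a G0 lift.

; perimeter-only toolpath
G21 ; units = mm
G90 ; absolute positioning
G28 ; home
; layer 1
G0 Z1.33
G0 X0.00 Y0.00
G1 X17.00 Y0.00
G1 X17.00 Y18.33
G1 X0.00 Y18.33
G1 X0.00 Y0.00
; layer 2
G0 Z2.67
G0 X0.00 Y0.00
G1 X17.00 Y0.00
G1 X17.00 Y14.67
G1 X0.00 Y14.67
G1 X0.00 Y0.00
; layer 3
G0 Z4.00
G0 X0.00 Y0.00
G1 X17.00 Y0.00
G1 X17.00 Y11.00
G1 X0.00 Y11.00
G1 X0.00 Y0.00
; layer 4
G0 Z5.33
G0 X0.00 Y0.00
G1 X17.00 Y0.00
G1 X17.00 Y7.33
G1 X0.00 Y7.33
G1 X0.00 Y0.00
; layer 5
G0 Z6.67
G0 X0.00 Y0.00
G1 X17.00 Y0.00
G1 X17.00 Y3.67
G1 X0.00 Y3.67
G1 X0.00 Y0.00
M2 ; end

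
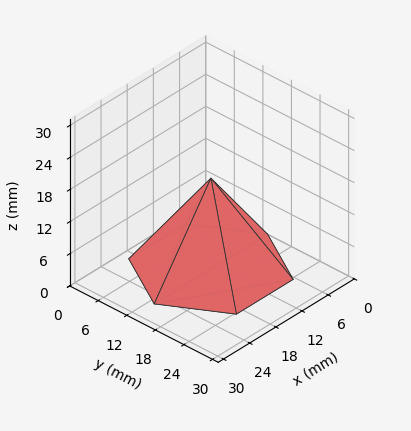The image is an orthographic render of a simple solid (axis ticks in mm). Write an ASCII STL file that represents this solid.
Reading the render: the shape is a regular 6-sided pyramid, base circumscribed radius ≈ 13 mm, apex at z ≈ 17 mm (dimensions read to the nearest mm from the axis ticks). For the STL, each face is triangulated and given an outward normal.

solid part
  facet normal 0.0000 0.0000 -1.0000
    outer loop
      vertex 6.5 24.3 0.0
      vertex 19.5 24.3 0.0
      vertex 26.0 13.0 0.0
    endloop
  endfacet
  facet normal 0.0000 0.0000 -1.0000
    outer loop
      vertex 0.0 13.0 0.0
      vertex 6.5 24.3 0.0
      vertex 26.0 13.0 0.0
    endloop
  endfacet
  facet normal 0.0000 0.0000 -1.0000
    outer loop
      vertex 6.5 1.7 0.0
      vertex 0.0 13.0 0.0
      vertex 26.0 13.0 0.0
    endloop
  endfacet
  facet normal 0.0000 0.0000 -1.0000
    outer loop
      vertex 19.5 1.7 0.0
      vertex 6.5 1.7 0.0
      vertex 26.0 13.0 0.0
    endloop
  endfacet
  facet normal 0.7225 0.4156 0.5525
    outer loop
      vertex 26.0 13.0 0.0
      vertex 19.5 24.3 0.0
      vertex 13.0 13.0 17.0
    endloop
  endfacet
  facet normal 0.0000 0.8328 0.5536
    outer loop
      vertex 19.5 24.3 0.0
      vertex 6.5 24.3 0.0
      vertex 13.0 13.0 17.0
    endloop
  endfacet
  facet normal -0.7225 0.4156 0.5525
    outer loop
      vertex 6.5 24.3 0.0
      vertex 0.0 13.0 0.0
      vertex 13.0 13.0 17.0
    endloop
  endfacet
  facet normal -0.7225 -0.4156 0.5525
    outer loop
      vertex 0.0 13.0 0.0
      vertex 6.5 1.7 0.0
      vertex 13.0 13.0 17.0
    endloop
  endfacet
  facet normal 0.0000 -0.8328 0.5536
    outer loop
      vertex 6.5 1.7 0.0
      vertex 19.5 1.7 0.0
      vertex 13.0 13.0 17.0
    endloop
  endfacet
  facet normal 0.7225 -0.4156 0.5525
    outer loop
      vertex 19.5 1.7 0.0
      vertex 26.0 13.0 0.0
      vertex 13.0 13.0 17.0
    endloop
  endfacet
endsolid part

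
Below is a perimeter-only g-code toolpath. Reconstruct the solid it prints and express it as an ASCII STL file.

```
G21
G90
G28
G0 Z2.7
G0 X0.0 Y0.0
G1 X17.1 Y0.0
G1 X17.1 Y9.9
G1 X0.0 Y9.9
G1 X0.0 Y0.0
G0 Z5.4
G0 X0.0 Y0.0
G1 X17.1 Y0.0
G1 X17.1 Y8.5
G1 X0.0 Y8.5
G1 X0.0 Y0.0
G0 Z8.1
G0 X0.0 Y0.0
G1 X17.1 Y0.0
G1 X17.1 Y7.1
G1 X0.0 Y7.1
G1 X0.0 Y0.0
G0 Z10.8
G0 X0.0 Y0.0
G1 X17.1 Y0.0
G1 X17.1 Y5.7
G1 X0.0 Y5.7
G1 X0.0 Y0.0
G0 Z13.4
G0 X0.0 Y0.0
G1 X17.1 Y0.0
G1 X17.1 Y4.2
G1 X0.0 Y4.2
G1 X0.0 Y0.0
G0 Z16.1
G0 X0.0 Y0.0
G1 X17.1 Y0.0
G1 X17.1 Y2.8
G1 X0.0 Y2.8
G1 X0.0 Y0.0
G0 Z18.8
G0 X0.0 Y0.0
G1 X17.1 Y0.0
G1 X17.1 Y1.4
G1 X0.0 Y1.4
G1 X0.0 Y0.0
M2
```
solid part
  facet normal 0.0000 0.0000 -1.0000
    outer loop
      vertex 17.1 11.3 0.0
      vertex 17.1 0.0 0.0
      vertex 0.0 0.0 0.0
    endloop
  endfacet
  facet normal 0.0000 0.0000 -1.0000
    outer loop
      vertex 0.0 11.3 0.0
      vertex 17.1 11.3 0.0
      vertex 0.0 0.0 0.0
    endloop
  endfacet
  facet normal 0.0000 -1.0000 0.0000
    outer loop
      vertex 0.0 0.0 0.0
      vertex 17.1 0.0 0.0
      vertex 17.1 0.0 21.5
    endloop
  endfacet
  facet normal 0.0000 -1.0000 0.0000
    outer loop
      vertex 0.0 0.0 0.0
      vertex 17.1 0.0 21.5
      vertex 0.0 0.0 21.5
    endloop
  endfacet
  facet normal 0.0000 0.8852 0.4652
    outer loop
      vertex 0.0 0.0 21.5
      vertex 17.1 0.0 21.5
      vertex 17.1 11.3 0.0
    endloop
  endfacet
  facet normal 0.0000 0.8852 0.4652
    outer loop
      vertex 0.0 0.0 21.5
      vertex 17.1 11.3 0.0
      vertex 0.0 11.3 0.0
    endloop
  endfacet
  facet normal -1.0000 0.0000 0.0000
    outer loop
      vertex 0.0 0.0 21.5
      vertex 0.0 11.3 0.0
      vertex 0.0 0.0 0.0
    endloop
  endfacet
  facet normal 1.0000 0.0000 0.0000
    outer loop
      vertex 17.1 0.0 0.0
      vertex 17.1 11.3 0.0
      vertex 17.1 0.0 21.5
    endloop
  endfacet
endsolid part

The G0 Z moves step by Δz≈2.7 mm. The G1 loops shrink linearly with z, so the solid tapers from its base footprint up to z≈21.5. Closing with a flat bottom cap and the tapered top and triangulating gives 8 facets — a wedge (ramp): 17.1 × 11.3 mm base, rising to 21.5 mm along the y=0 edge and sloping linearly to z=0 at y=11.3.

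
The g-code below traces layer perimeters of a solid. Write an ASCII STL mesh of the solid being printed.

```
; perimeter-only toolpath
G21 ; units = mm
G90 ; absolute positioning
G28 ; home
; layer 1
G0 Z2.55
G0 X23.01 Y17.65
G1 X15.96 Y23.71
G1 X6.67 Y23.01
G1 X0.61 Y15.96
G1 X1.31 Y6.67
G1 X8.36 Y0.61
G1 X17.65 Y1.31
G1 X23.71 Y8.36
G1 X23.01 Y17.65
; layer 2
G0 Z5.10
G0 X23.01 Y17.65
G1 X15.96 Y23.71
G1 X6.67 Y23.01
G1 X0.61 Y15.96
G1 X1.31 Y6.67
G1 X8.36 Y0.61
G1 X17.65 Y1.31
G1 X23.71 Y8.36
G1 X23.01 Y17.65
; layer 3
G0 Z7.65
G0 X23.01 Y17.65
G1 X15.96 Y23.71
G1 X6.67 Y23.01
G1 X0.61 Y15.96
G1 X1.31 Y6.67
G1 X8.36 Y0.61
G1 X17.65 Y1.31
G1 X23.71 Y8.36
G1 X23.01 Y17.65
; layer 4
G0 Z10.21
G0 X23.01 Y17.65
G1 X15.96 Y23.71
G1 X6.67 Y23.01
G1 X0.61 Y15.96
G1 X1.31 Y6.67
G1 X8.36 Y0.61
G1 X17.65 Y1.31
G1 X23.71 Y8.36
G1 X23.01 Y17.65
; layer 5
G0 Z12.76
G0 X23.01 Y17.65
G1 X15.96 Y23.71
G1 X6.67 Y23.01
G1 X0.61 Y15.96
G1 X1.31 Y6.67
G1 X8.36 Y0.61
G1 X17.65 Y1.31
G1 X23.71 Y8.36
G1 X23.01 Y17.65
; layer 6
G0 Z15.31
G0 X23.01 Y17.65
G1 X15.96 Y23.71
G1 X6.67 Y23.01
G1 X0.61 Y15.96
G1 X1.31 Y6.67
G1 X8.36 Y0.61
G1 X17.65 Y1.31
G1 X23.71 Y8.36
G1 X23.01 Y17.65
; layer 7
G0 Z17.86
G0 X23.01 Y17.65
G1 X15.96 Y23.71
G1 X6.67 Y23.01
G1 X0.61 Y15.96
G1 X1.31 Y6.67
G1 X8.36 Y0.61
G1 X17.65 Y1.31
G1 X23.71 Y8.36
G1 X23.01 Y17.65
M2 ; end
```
solid part
  facet normal 0.0000 0.0000 -1.0000
    outer loop
      vertex 6.67 23.01 0.00
      vertex 15.96 23.71 0.00
      vertex 23.01 17.65 0.00
    endloop
  endfacet
  facet normal 0.0000 0.0000 -1.0000
    outer loop
      vertex 0.61 15.96 0.00
      vertex 6.67 23.01 0.00
      vertex 23.01 17.65 0.00
    endloop
  endfacet
  facet normal 0.0000 0.0000 -1.0000
    outer loop
      vertex 1.31 6.67 0.00
      vertex 0.61 15.96 0.00
      vertex 23.01 17.65 0.00
    endloop
  endfacet
  facet normal 0.0000 0.0000 -1.0000
    outer loop
      vertex 8.36 0.61 0.00
      vertex 1.31 6.67 0.00
      vertex 23.01 17.65 0.00
    endloop
  endfacet
  facet normal 0.0000 0.0000 -1.0000
    outer loop
      vertex 17.65 1.31 0.00
      vertex 8.36 0.61 0.00
      vertex 23.01 17.65 0.00
    endloop
  endfacet
  facet normal 0.0000 0.0000 -1.0000
    outer loop
      vertex 23.71 8.36 0.00
      vertex 17.65 1.31 0.00
      vertex 23.01 17.65 0.00
    endloop
  endfacet
  facet normal 0.0000 0.0000 1.0000
    outer loop
      vertex 23.01 17.65 17.86
      vertex 15.96 23.71 17.86
      vertex 6.67 23.01 17.86
    endloop
  endfacet
  facet normal 0.0000 0.0000 1.0000
    outer loop
      vertex 23.01 17.65 17.86
      vertex 6.67 23.01 17.86
      vertex 0.61 15.96 17.86
    endloop
  endfacet
  facet normal 0.0000 0.0000 1.0000
    outer loop
      vertex 23.01 17.65 17.86
      vertex 0.61 15.96 17.86
      vertex 1.31 6.67 17.86
    endloop
  endfacet
  facet normal 0.0000 0.0000 1.0000
    outer loop
      vertex 23.01 17.65 17.86
      vertex 1.31 6.67 17.86
      vertex 8.36 0.61 17.86
    endloop
  endfacet
  facet normal 0.0000 0.0000 1.0000
    outer loop
      vertex 23.01 17.65 17.86
      vertex 8.36 0.61 17.86
      vertex 17.65 1.31 17.86
    endloop
  endfacet
  facet normal 0.0000 0.0000 1.0000
    outer loop
      vertex 23.01 17.65 17.86
      vertex 17.65 1.31 17.86
      vertex 23.71 8.36 17.86
    endloop
  endfacet
  facet normal 0.6519 0.7583 0.0000
    outer loop
      vertex 23.01 17.65 0.00
      vertex 15.96 23.71 0.00
      vertex 15.96 23.71 17.86
    endloop
  endfacet
  facet normal 0.6519 0.7583 0.0000
    outer loop
      vertex 23.01 17.65 0.00
      vertex 15.96 23.71 17.86
      vertex 23.01 17.65 17.86
    endloop
  endfacet
  facet normal -0.0751 0.9972 0.0000
    outer loop
      vertex 15.96 23.71 0.00
      vertex 6.67 23.01 0.00
      vertex 6.67 23.01 17.86
    endloop
  endfacet
  facet normal -0.0751 0.9972 0.0000
    outer loop
      vertex 15.96 23.71 0.00
      vertex 6.67 23.01 17.86
      vertex 15.96 23.71 17.86
    endloop
  endfacet
  facet normal -0.7583 0.6519 0.0000
    outer loop
      vertex 6.67 23.01 0.00
      vertex 0.61 15.96 0.00
      vertex 0.61 15.96 17.86
    endloop
  endfacet
  facet normal -0.7583 0.6519 0.0000
    outer loop
      vertex 6.67 23.01 0.00
      vertex 0.61 15.96 17.86
      vertex 6.67 23.01 17.86
    endloop
  endfacet
  facet normal -0.9972 -0.0751 0.0000
    outer loop
      vertex 0.61 15.96 0.00
      vertex 1.31 6.67 0.00
      vertex 1.31 6.67 17.86
    endloop
  endfacet
  facet normal -0.9972 -0.0751 0.0000
    outer loop
      vertex 0.61 15.96 0.00
      vertex 1.31 6.67 17.86
      vertex 0.61 15.96 17.86
    endloop
  endfacet
  facet normal -0.6519 -0.7583 0.0000
    outer loop
      vertex 1.31 6.67 0.00
      vertex 8.36 0.61 0.00
      vertex 8.36 0.61 17.86
    endloop
  endfacet
  facet normal -0.6519 -0.7583 0.0000
    outer loop
      vertex 1.31 6.67 0.00
      vertex 8.36 0.61 17.86
      vertex 1.31 6.67 17.86
    endloop
  endfacet
  facet normal 0.0751 -0.9972 0.0000
    outer loop
      vertex 8.36 0.61 0.00
      vertex 17.65 1.31 0.00
      vertex 17.65 1.31 17.86
    endloop
  endfacet
  facet normal 0.0751 -0.9972 0.0000
    outer loop
      vertex 8.36 0.61 0.00
      vertex 17.65 1.31 17.86
      vertex 8.36 0.61 17.86
    endloop
  endfacet
  facet normal 0.7583 -0.6519 0.0000
    outer loop
      vertex 17.65 1.31 0.00
      vertex 23.71 8.36 0.00
      vertex 23.71 8.36 17.86
    endloop
  endfacet
  facet normal 0.7583 -0.6519 0.0000
    outer loop
      vertex 17.65 1.31 0.00
      vertex 23.71 8.36 17.86
      vertex 17.65 1.31 17.86
    endloop
  endfacet
  facet normal 0.9972 0.0751 0.0000
    outer loop
      vertex 23.71 8.36 0.00
      vertex 23.01 17.65 0.00
      vertex 23.01 17.65 17.86
    endloop
  endfacet
  facet normal 0.9972 0.0751 0.0000
    outer loop
      vertex 23.71 8.36 0.00
      vertex 23.01 17.65 17.86
      vertex 23.71 8.36 17.86
    endloop
  endfacet
endsolid part

The G0 Z moves step by Δz≈2.55 mm. Every layer's G1 loop is the same polygon, so the solid is a straight extrusion of it from z=0 to z≈17.9. Closing with flat bottom and top caps and triangulating gives 28 facets — a regular 8-sided prism (a cylinder approximated with 8 flat sides), circumscribed radius ≈ 12.2 mm, height ≈ 17.9 mm.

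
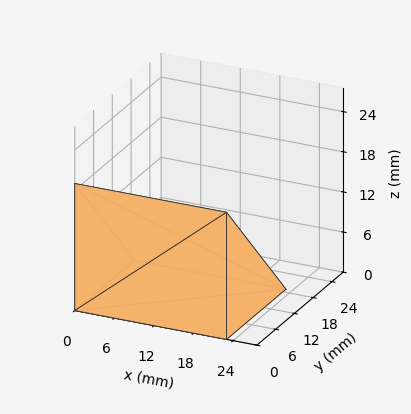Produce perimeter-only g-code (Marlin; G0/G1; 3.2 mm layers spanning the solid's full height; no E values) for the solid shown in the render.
Reading the render: the shape is a wedge (ramp): 23 × 19 mm base, rising to 19 mm along the y=0 edge and sloping linearly to z=0 at y=19 (dimensions read to the nearest mm from the axis ticks). For the g-code, the solid's height is divided into equal slices at the stated Δz and each level perimeter traced with G1 moves after a G0 lift.

; perimeter-only toolpath
G21 ; units = mm
G90 ; absolute positioning
G28 ; home
; layer 1
G0 Z3.2
G0 X0.0 Y0.0
G1 X23.0 Y0.0
G1 X23.0 Y15.8
G1 X0.0 Y15.8
G1 X0.0 Y0.0
; layer 2
G0 Z6.3
G0 X0.0 Y0.0
G1 X23.0 Y0.0
G1 X23.0 Y12.7
G1 X0.0 Y12.7
G1 X0.0 Y0.0
; layer 3
G0 Z9.5
G0 X0.0 Y0.0
G1 X23.0 Y0.0
G1 X23.0 Y9.5
G1 X0.0 Y9.5
G1 X0.0 Y0.0
; layer 4
G0 Z12.7
G0 X0.0 Y0.0
G1 X23.0 Y0.0
G1 X23.0 Y6.3
G1 X0.0 Y6.3
G1 X0.0 Y0.0
; layer 5
G0 Z15.8
G0 X0.0 Y0.0
G1 X23.0 Y0.0
G1 X23.0 Y3.2
G1 X0.0 Y3.2
G1 X0.0 Y0.0
M2 ; end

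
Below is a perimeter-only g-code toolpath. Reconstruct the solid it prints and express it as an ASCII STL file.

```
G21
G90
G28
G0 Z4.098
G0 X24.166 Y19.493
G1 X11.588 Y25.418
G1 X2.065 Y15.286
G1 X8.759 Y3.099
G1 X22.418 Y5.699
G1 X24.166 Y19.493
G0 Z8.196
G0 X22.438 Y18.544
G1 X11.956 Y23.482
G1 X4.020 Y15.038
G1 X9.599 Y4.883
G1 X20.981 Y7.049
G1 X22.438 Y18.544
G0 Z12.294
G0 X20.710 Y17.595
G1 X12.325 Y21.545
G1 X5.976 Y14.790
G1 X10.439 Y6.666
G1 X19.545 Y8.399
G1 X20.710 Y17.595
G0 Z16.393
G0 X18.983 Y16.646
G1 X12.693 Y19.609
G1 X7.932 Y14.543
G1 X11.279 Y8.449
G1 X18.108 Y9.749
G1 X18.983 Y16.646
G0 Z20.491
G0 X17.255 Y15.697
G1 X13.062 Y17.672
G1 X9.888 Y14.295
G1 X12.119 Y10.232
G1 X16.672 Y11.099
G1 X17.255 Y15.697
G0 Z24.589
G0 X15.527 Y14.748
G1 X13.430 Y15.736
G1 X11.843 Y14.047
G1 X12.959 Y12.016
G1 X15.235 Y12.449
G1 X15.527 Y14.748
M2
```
solid part
  facet normal 0.0000 0.0000 -1.0000
    outer loop
      vertex 0.109 15.534 0.000
      vertex 11.219 27.355 0.000
      vertex 25.894 20.442 0.000
    endloop
  endfacet
  facet normal 0.0000 0.0000 -1.0000
    outer loop
      vertex 7.919 1.316 0.000
      vertex 0.109 15.534 0.000
      vertex 25.894 20.442 0.000
    endloop
  endfacet
  facet normal 0.0000 0.0000 -1.0000
    outer loop
      vertex 23.854 4.349 0.000
      vertex 7.919 1.316 0.000
      vertex 25.894 20.442 0.000
    endloop
  endfacet
  facet normal 0.3971 0.8431 0.3627
    outer loop
      vertex 25.894 20.442 0.000
      vertex 11.219 27.355 0.000
      vertex 13.799 13.799 28.687
    endloop
  endfacet
  facet normal -0.6791 0.6382 0.3627
    outer loop
      vertex 11.219 27.355 0.000
      vertex 0.109 15.534 0.000
      vertex 13.799 13.799 28.687
    endloop
  endfacet
  facet normal -0.8168 -0.4487 0.3627
    outer loop
      vertex 0.109 15.534 0.000
      vertex 7.919 1.316 0.000
      vertex 13.799 13.799 28.687
    endloop
  endfacet
  facet normal 0.1743 -0.9155 0.3627
    outer loop
      vertex 7.919 1.316 0.000
      vertex 23.854 4.349 0.000
      vertex 13.799 13.799 28.687
    endloop
  endfacet
  facet normal 0.9245 -0.1172 0.3627
    outer loop
      vertex 23.854 4.349 0.000
      vertex 25.894 20.442 0.000
      vertex 13.799 13.799 28.687
    endloop
  endfacet
endsolid part

The G0 Z moves step by Δz≈4.098 mm. The G1 loops shrink linearly with z, so the solid tapers from its base footprint up to z≈28.7. Closing with a flat bottom cap and the tapered top and triangulating gives 8 facets — a regular 5-sided pyramid, base circumscribed radius ≈ 13.8 mm, apex at z ≈ 28.7 mm.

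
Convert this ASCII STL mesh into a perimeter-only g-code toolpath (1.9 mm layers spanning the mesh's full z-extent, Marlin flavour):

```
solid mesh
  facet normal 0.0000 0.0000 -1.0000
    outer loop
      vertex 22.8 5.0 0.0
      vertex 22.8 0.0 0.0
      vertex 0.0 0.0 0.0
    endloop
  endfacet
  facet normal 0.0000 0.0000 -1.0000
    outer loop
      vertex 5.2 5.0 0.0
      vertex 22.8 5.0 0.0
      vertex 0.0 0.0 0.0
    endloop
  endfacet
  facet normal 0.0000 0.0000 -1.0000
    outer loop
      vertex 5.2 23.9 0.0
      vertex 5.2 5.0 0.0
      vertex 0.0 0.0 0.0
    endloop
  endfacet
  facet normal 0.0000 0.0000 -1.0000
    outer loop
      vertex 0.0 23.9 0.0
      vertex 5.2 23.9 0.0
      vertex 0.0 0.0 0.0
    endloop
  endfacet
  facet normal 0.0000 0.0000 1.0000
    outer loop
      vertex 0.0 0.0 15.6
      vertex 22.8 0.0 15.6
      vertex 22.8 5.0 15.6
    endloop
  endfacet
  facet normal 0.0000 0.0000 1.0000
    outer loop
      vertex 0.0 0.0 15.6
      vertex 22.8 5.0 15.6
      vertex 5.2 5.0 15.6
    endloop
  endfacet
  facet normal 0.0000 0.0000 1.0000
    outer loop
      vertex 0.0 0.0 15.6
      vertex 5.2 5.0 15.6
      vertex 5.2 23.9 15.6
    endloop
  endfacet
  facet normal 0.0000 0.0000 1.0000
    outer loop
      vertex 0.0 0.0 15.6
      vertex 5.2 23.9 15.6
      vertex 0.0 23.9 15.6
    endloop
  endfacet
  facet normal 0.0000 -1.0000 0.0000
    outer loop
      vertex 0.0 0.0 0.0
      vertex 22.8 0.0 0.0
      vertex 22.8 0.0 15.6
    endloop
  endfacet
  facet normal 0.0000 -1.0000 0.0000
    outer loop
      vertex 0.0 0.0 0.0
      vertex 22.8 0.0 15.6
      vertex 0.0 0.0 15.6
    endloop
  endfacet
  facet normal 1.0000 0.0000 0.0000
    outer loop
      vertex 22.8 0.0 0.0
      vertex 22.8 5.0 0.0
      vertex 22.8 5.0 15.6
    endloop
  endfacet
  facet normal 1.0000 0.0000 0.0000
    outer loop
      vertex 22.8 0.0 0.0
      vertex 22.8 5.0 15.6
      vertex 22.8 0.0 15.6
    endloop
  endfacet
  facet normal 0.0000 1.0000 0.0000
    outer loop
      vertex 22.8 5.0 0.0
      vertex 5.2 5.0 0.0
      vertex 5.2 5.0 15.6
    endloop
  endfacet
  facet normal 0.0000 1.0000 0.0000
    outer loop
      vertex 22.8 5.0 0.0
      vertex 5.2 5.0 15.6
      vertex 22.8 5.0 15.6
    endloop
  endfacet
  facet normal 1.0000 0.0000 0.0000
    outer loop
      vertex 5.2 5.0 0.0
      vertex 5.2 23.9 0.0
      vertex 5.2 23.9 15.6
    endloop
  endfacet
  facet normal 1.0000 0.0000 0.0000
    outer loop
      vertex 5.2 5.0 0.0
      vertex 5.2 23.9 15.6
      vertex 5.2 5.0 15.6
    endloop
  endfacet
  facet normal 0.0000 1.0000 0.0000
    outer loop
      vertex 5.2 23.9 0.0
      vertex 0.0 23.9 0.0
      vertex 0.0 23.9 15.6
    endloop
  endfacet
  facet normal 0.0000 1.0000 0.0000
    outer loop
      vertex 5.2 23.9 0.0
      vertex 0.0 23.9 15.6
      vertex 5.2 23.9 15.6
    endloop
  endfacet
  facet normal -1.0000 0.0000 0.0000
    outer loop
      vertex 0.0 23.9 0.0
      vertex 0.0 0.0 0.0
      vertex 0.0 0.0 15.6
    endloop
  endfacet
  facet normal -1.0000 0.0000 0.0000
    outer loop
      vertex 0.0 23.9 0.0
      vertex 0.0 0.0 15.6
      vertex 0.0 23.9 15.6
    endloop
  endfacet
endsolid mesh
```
; perimeter-only toolpath
G21 ; units = mm
G90 ; absolute positioning
G28 ; home
; layer 1
G0 Z1.9
G0 X0.0 Y0.0
G1 X22.8 Y0.0
G1 X22.8 Y5.0
G1 X5.2 Y5.0
G1 X5.2 Y23.9
G1 X0.0 Y23.9
G1 X0.0 Y0.0
; layer 2
G0 Z3.9
G0 X0.0 Y0.0
G1 X22.8 Y0.0
G1 X22.8 Y5.0
G1 X5.2 Y5.0
G1 X5.2 Y23.9
G1 X0.0 Y23.9
G1 X0.0 Y0.0
; layer 3
G0 Z5.8
G0 X0.0 Y0.0
G1 X22.8 Y0.0
G1 X22.8 Y5.0
G1 X5.2 Y5.0
G1 X5.2 Y23.9
G1 X0.0 Y23.9
G1 X0.0 Y0.0
; layer 4
G0 Z7.8
G0 X0.0 Y0.0
G1 X22.8 Y0.0
G1 X22.8 Y5.0
G1 X5.2 Y5.0
G1 X5.2 Y23.9
G1 X0.0 Y23.9
G1 X0.0 Y0.0
; layer 5
G0 Z9.8
G0 X0.0 Y0.0
G1 X22.8 Y0.0
G1 X22.8 Y5.0
G1 X5.2 Y5.0
G1 X5.2 Y23.9
G1 X0.0 Y23.9
G1 X0.0 Y0.0
; layer 6
G0 Z11.7
G0 X0.0 Y0.0
G1 X22.8 Y0.0
G1 X22.8 Y5.0
G1 X5.2 Y5.0
G1 X5.2 Y23.9
G1 X0.0 Y23.9
G1 X0.0 Y0.0
; layer 7
G0 Z13.7
G0 X0.0 Y0.0
G1 X22.8 Y0.0
G1 X22.8 Y5.0
G1 X5.2 Y5.0
G1 X5.2 Y23.9
G1 X0.0 Y23.9
G1 X0.0 Y0.0
; layer 8
G0 Z15.6
G0 X0.0 Y0.0
G1 X22.8 Y0.0
G1 X22.8 Y5.0
G1 X5.2 Y5.0
G1 X5.2 Y23.9
G1 X0.0 Y23.9
G1 X0.0 Y0.0
M2 ; end

The solid is an L-shaped prism: outer 22.8 × 23.9 mm, arm thicknesses ≈ 5 mm (horizontal) and 5.2 mm (vertical), extruded 15.6 mm in z. Slicing at Δz = 1.9 mm — 8 equal slices spanning the solid's height, so layer i sits at z = i·h/8 — gives 8 non-empty perimeters. Each is a 6-segment closed polygon; G0 lifts to the layer z and rapids to the start vertex, then G1 traces the edges.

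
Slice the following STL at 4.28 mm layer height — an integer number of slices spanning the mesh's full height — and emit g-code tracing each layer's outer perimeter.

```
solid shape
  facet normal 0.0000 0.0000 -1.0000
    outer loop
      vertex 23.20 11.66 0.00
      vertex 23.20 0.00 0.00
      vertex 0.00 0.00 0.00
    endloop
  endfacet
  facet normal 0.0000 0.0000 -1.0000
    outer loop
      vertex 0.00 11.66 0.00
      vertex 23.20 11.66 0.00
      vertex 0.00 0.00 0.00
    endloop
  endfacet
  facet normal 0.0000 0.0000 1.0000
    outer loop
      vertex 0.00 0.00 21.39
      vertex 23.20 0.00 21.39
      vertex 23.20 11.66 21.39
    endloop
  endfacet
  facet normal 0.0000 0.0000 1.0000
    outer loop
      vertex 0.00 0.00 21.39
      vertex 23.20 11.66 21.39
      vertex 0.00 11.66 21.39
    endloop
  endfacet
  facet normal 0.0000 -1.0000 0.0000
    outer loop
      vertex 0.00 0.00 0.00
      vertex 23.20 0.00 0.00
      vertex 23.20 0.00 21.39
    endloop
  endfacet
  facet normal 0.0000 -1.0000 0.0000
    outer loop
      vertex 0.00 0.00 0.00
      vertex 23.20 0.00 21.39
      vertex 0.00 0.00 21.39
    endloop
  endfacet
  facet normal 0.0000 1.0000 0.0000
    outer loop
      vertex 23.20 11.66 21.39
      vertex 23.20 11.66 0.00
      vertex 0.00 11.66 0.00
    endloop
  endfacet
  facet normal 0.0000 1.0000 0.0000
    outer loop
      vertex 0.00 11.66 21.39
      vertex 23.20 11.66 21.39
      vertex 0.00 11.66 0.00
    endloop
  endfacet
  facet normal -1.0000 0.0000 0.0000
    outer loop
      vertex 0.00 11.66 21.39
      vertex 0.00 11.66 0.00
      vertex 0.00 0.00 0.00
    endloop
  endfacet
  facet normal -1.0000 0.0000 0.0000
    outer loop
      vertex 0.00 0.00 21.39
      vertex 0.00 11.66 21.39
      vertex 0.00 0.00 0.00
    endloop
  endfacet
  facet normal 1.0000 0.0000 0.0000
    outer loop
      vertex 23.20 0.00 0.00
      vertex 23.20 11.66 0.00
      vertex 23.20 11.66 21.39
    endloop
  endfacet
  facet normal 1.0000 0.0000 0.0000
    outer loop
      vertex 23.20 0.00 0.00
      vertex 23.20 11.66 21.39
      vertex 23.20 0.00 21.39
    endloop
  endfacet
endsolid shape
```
; perimeter-only toolpath
G21 ; units = mm
G90 ; absolute positioning
G28 ; home
; layer 1
G0 Z4.28
G0 X0.00 Y0.00
G1 X23.20 Y0.00
G1 X23.20 Y11.66
G1 X0.00 Y11.66
G1 X0.00 Y0.00
; layer 2
G0 Z8.56
G0 X0.00 Y0.00
G1 X23.20 Y0.00
G1 X23.20 Y11.66
G1 X0.00 Y11.66
G1 X0.00 Y0.00
; layer 3
G0 Z12.83
G0 X0.00 Y0.00
G1 X23.20 Y0.00
G1 X23.20 Y11.66
G1 X0.00 Y11.66
G1 X0.00 Y0.00
; layer 4
G0 Z17.11
G0 X0.00 Y0.00
G1 X23.20 Y0.00
G1 X23.20 Y11.66
G1 X0.00 Y11.66
G1 X0.00 Y0.00
; layer 5
G0 Z21.39
G0 X0.00 Y0.00
G1 X23.20 Y0.00
G1 X23.20 Y11.66
G1 X0.00 Y11.66
G1 X0.00 Y0.00
M2 ; end

The solid is a rectangular box, roughly 23.2 × 11.7 mm footprint and 21.4 mm tall. Slicing at Δz = 4.28 mm — 5 equal slices spanning the solid's height, so layer i sits at z = i·h/5 — gives 5 non-empty perimeters. Each is a 4-segment closed polygon; G0 lifts to the layer z and rapids to the start vertex, then G1 traces the edges.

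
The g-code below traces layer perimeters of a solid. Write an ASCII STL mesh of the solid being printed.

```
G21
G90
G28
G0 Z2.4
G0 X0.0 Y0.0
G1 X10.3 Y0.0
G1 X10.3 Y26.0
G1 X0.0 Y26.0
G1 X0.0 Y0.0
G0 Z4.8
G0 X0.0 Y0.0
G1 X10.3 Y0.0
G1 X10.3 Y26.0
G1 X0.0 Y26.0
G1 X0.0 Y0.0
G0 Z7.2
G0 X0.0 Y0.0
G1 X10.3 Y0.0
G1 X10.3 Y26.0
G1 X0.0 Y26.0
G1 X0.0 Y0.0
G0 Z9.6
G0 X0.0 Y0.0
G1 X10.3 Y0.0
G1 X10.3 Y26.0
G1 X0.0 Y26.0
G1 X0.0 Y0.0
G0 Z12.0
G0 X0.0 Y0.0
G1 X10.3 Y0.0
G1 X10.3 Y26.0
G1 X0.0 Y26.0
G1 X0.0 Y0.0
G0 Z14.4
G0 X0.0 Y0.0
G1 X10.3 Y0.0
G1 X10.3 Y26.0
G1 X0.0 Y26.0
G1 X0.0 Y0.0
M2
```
solid part
  facet normal 0.0000 0.0000 -1.0000
    outer loop
      vertex 10.3 26.0 0.0
      vertex 10.3 0.0 0.0
      vertex 0.0 0.0 0.0
    endloop
  endfacet
  facet normal 0.0000 0.0000 -1.0000
    outer loop
      vertex 0.0 26.0 0.0
      vertex 10.3 26.0 0.0
      vertex 0.0 0.0 0.0
    endloop
  endfacet
  facet normal 0.0000 0.0000 1.0000
    outer loop
      vertex 0.0 0.0 14.4
      vertex 10.3 0.0 14.4
      vertex 10.3 26.0 14.4
    endloop
  endfacet
  facet normal 0.0000 0.0000 1.0000
    outer loop
      vertex 0.0 0.0 14.4
      vertex 10.3 26.0 14.4
      vertex 0.0 26.0 14.4
    endloop
  endfacet
  facet normal 0.0000 -1.0000 0.0000
    outer loop
      vertex 0.0 0.0 0.0
      vertex 10.3 0.0 0.0
      vertex 10.3 0.0 14.4
    endloop
  endfacet
  facet normal 0.0000 -1.0000 0.0000
    outer loop
      vertex 0.0 0.0 0.0
      vertex 10.3 0.0 14.4
      vertex 0.0 0.0 14.4
    endloop
  endfacet
  facet normal 0.0000 1.0000 0.0000
    outer loop
      vertex 10.3 26.0 14.4
      vertex 10.3 26.0 0.0
      vertex 0.0 26.0 0.0
    endloop
  endfacet
  facet normal 0.0000 1.0000 0.0000
    outer loop
      vertex 0.0 26.0 14.4
      vertex 10.3 26.0 14.4
      vertex 0.0 26.0 0.0
    endloop
  endfacet
  facet normal -1.0000 0.0000 0.0000
    outer loop
      vertex 0.0 26.0 14.4
      vertex 0.0 26.0 0.0
      vertex 0.0 0.0 0.0
    endloop
  endfacet
  facet normal -1.0000 0.0000 0.0000
    outer loop
      vertex 0.0 0.0 14.4
      vertex 0.0 26.0 14.4
      vertex 0.0 0.0 0.0
    endloop
  endfacet
  facet normal 1.0000 0.0000 0.0000
    outer loop
      vertex 10.3 0.0 0.0
      vertex 10.3 26.0 0.0
      vertex 10.3 26.0 14.4
    endloop
  endfacet
  facet normal 1.0000 0.0000 0.0000
    outer loop
      vertex 10.3 0.0 0.0
      vertex 10.3 26.0 14.4
      vertex 10.3 0.0 14.4
    endloop
  endfacet
endsolid part

The G0 Z moves step by Δz≈2.4 mm. Every layer's G1 loop is the same polygon, so the solid is a straight extrusion of it from z=0 to z≈14.4. Closing with flat bottom and top caps and triangulating gives 12 facets — a rectangular box, roughly 10.3 × 26 mm footprint and 14.4 mm tall.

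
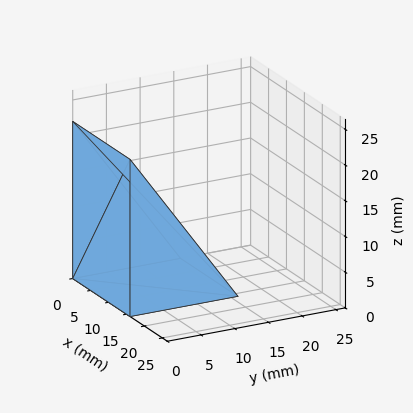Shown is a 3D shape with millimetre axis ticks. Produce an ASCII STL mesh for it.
Reading the render: the shape is a wedge (ramp): 16 × 16 mm base, rising to 22 mm along the y=0 edge and sloping linearly to z=0 at y=16 (dimensions read to the nearest mm from the axis ticks). For the STL, each face is triangulated and given an outward normal.

solid part
  facet normal 0.0000 0.0000 -1.0000
    outer loop
      vertex 16.000 16.000 0.000
      vertex 16.000 0.000 0.000
      vertex 0.000 0.000 0.000
    endloop
  endfacet
  facet normal 0.0000 0.0000 -1.0000
    outer loop
      vertex 0.000 16.000 0.000
      vertex 16.000 16.000 0.000
      vertex 0.000 0.000 0.000
    endloop
  endfacet
  facet normal 0.0000 -1.0000 0.0000
    outer loop
      vertex 0.000 0.000 0.000
      vertex 16.000 0.000 0.000
      vertex 16.000 0.000 22.000
    endloop
  endfacet
  facet normal 0.0000 -1.0000 0.0000
    outer loop
      vertex 0.000 0.000 0.000
      vertex 16.000 0.000 22.000
      vertex 0.000 0.000 22.000
    endloop
  endfacet
  facet normal 0.0000 0.8087 0.5882
    outer loop
      vertex 0.000 0.000 22.000
      vertex 16.000 0.000 22.000
      vertex 16.000 16.000 0.000
    endloop
  endfacet
  facet normal 0.0000 0.8087 0.5882
    outer loop
      vertex 0.000 0.000 22.000
      vertex 16.000 16.000 0.000
      vertex 0.000 16.000 0.000
    endloop
  endfacet
  facet normal -1.0000 0.0000 0.0000
    outer loop
      vertex 0.000 0.000 22.000
      vertex 0.000 16.000 0.000
      vertex 0.000 0.000 0.000
    endloop
  endfacet
  facet normal 1.0000 0.0000 0.0000
    outer loop
      vertex 16.000 0.000 0.000
      vertex 16.000 16.000 0.000
      vertex 16.000 0.000 22.000
    endloop
  endfacet
endsolid part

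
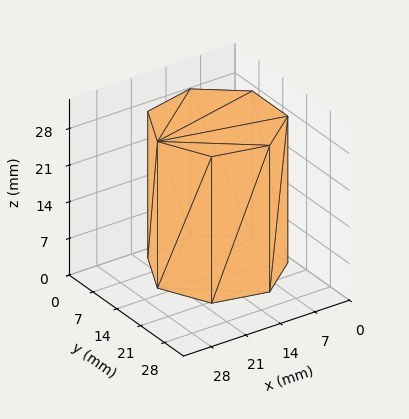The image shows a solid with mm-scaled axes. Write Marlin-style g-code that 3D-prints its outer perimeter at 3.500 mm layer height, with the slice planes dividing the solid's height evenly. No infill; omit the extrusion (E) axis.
Reading the render: the shape is a regular 7-sided prism (a cylinder approximated with 7 flat sides), circumscribed radius ≈ 12 mm, height ≈ 28 mm (dimensions read to the nearest mm from the axis ticks). For the g-code, the solid's height is divided into equal slices at the stated Δz and each level perimeter traced with G1 moves after a G0 lift.

; perimeter-only toolpath
G21 ; units = mm
G90 ; absolute positioning
G28 ; home
; layer 1
G0 Z3.500
G0 X24.000 Y12.000
G1 X19.482 Y21.382
G1 X9.330 Y23.699
G1 X1.188 Y17.207
G1 X1.188 Y6.793
G1 X9.330 Y0.301
G1 X19.482 Y2.618
G1 X24.000 Y12.000
; layer 2
G0 Z7.000
G0 X24.000 Y12.000
G1 X19.482 Y21.382
G1 X9.330 Y23.699
G1 X1.188 Y17.207
G1 X1.188 Y6.793
G1 X9.330 Y0.301
G1 X19.482 Y2.618
G1 X24.000 Y12.000
; layer 3
G0 Z10.500
G0 X24.000 Y12.000
G1 X19.482 Y21.382
G1 X9.330 Y23.699
G1 X1.188 Y17.207
G1 X1.188 Y6.793
G1 X9.330 Y0.301
G1 X19.482 Y2.618
G1 X24.000 Y12.000
; layer 4
G0 Z14.000
G0 X24.000 Y12.000
G1 X19.482 Y21.382
G1 X9.330 Y23.699
G1 X1.188 Y17.207
G1 X1.188 Y6.793
G1 X9.330 Y0.301
G1 X19.482 Y2.618
G1 X24.000 Y12.000
; layer 5
G0 Z17.500
G0 X24.000 Y12.000
G1 X19.482 Y21.382
G1 X9.330 Y23.699
G1 X1.188 Y17.207
G1 X1.188 Y6.793
G1 X9.330 Y0.301
G1 X19.482 Y2.618
G1 X24.000 Y12.000
; layer 6
G0 Z21.000
G0 X24.000 Y12.000
G1 X19.482 Y21.382
G1 X9.330 Y23.699
G1 X1.188 Y17.207
G1 X1.188 Y6.793
G1 X9.330 Y0.301
G1 X19.482 Y2.618
G1 X24.000 Y12.000
; layer 7
G0 Z24.500
G0 X24.000 Y12.000
G1 X19.482 Y21.382
G1 X9.330 Y23.699
G1 X1.188 Y17.207
G1 X1.188 Y6.793
G1 X9.330 Y0.301
G1 X19.482 Y2.618
G1 X24.000 Y12.000
; layer 8
G0 Z28.000
G0 X24.000 Y12.000
G1 X19.482 Y21.382
G1 X9.330 Y23.699
G1 X1.188 Y17.207
G1 X1.188 Y6.793
G1 X9.330 Y0.301
G1 X19.482 Y2.618
G1 X24.000 Y12.000
M2 ; end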